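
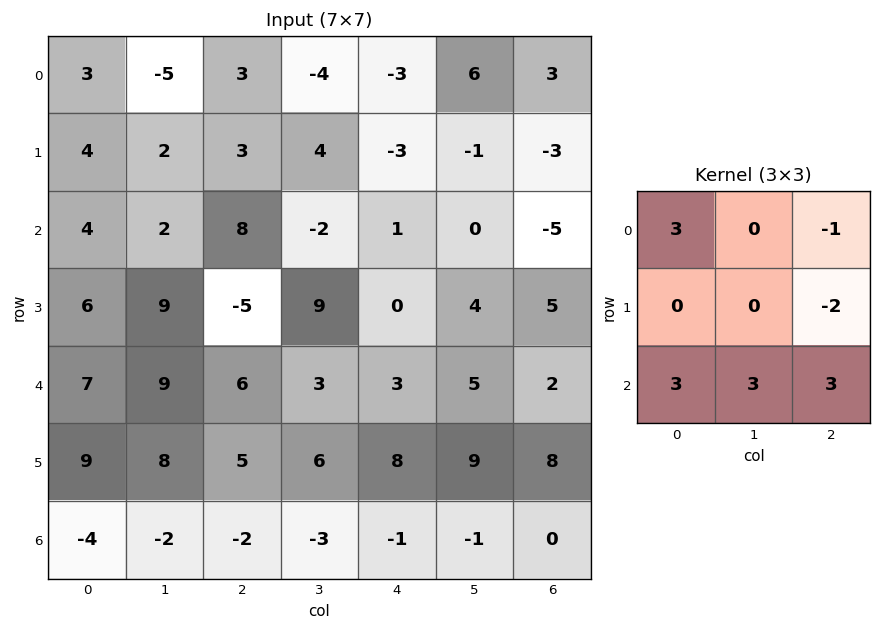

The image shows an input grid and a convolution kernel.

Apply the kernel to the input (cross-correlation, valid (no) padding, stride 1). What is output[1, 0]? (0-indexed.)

The receptive field on the input at this output position is [4 2 3 / 4 2 8 / 6 9 -5]. Elementwise product with the kernel and sum: 4·3 + 3·-1 + 8·-2 + 6·3 + 9·3 + -5·3.

23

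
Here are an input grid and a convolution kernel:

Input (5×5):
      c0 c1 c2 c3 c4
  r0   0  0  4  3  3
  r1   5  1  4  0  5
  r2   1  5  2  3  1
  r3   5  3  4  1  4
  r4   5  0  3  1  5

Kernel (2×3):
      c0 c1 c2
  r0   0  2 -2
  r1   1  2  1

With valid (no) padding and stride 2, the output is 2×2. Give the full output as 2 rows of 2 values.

Output[0,0]: The receptive field on the input at this output position is [0 0 4 / 5 1 4]. Elementwise product with the kernel and sum: 0·2 + 4·-2 + 5·1 + 1·2 + 4·1.

3 9
21 14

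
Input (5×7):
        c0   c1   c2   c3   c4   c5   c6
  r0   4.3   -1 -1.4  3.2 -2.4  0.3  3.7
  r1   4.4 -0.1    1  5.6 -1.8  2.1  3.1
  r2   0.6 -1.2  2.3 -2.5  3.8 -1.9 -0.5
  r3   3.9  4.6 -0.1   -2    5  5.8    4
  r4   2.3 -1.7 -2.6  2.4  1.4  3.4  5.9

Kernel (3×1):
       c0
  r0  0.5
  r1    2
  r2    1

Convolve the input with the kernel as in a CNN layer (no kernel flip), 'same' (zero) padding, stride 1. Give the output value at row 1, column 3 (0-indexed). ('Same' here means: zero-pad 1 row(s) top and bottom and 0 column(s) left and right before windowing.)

The receptive field on the zero-padded input at this output position is [3.2 / 5.6 / -2.5]. Elementwise product with the kernel and sum: 3.2·0.5 + 5.6·2 + -2.5·1.

10.3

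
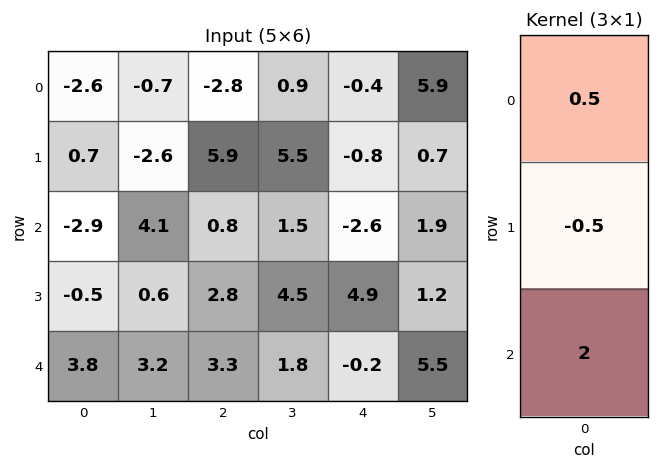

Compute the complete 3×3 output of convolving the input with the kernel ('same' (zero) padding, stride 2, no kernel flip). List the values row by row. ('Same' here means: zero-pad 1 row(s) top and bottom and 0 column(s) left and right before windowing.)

Output[0,0]: The receptive field on the zero-padded input at this output position is [0 / -2.6 / 0.7]. Elementwise product with the kernel and sum: 0·0.5 + -2.6·-0.5 + 0.7·2.
Output[0,1]: The receptive field on the zero-padded input at this output position is [0 / -2.8 / 5.9]. Elementwise product with the kernel and sum: 0·0.5 + -2.8·-0.5 + 5.9·2.

2.7 13.2 -1.4
0.8 8.15 10.7
-2.15 -0.25 2.55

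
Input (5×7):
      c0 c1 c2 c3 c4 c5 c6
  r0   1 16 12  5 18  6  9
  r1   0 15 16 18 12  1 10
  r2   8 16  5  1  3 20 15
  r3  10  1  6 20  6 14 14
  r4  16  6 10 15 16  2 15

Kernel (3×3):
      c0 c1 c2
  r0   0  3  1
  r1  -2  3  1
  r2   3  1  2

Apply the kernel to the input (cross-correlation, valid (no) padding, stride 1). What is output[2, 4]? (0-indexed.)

The receptive field on the input at this output position is [3 20 15 / 6 14 14 / 16 2 15]. Elementwise product with the kernel and sum: 20·3 + 15·1 + 6·-2 + 14·3 + 14·1 + 16·3 + 2·1 + 15·2.

199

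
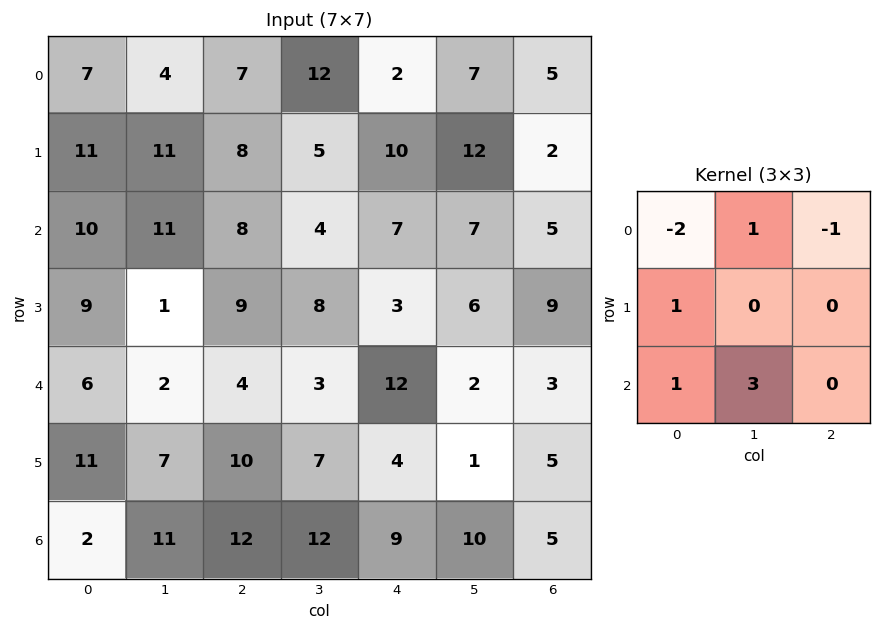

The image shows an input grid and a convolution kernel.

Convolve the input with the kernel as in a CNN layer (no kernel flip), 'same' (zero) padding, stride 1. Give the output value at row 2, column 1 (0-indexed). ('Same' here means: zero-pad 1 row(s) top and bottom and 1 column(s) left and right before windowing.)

3

The receptive field on the zero-padded input at this output position is [11 11 8 / 10 11 8 / 9 1 9]. Elementwise product with the kernel and sum: 11·-2 + 11·1 + 8·-1 + 10·1 + 9·1 + 1·3.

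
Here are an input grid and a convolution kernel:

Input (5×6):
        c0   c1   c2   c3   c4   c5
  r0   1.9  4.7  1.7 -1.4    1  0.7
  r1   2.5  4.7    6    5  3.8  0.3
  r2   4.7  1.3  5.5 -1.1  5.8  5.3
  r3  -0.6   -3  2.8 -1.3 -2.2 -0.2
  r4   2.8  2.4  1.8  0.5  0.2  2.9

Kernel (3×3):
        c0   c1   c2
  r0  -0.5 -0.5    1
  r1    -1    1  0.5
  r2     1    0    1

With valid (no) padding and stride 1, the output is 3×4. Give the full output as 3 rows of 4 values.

13.8 -0.6 13.05 4.05
3.95 -1 -4.8 3.95
6.1 3.55 0.4 5.35

Output[0,0]: The receptive field on the input at this output position is [1.9 4.7 1.7 / 2.5 4.7 6 / 4.7 1.3 5.5]. Elementwise product with the kernel and sum: 1.9·-0.5 + 4.7·-0.5 + 1.7·1 + 2.5·-1 + 4.7·1 + 6·0.5 + 4.7·1 + 5.5·1.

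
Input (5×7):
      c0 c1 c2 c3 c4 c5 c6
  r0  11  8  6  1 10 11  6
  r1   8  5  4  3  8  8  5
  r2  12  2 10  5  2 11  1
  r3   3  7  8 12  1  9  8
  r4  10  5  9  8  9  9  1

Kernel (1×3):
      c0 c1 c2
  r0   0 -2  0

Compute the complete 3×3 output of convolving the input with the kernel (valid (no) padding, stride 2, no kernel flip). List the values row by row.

-16 -2 -22
-4 -10 -22
-10 -16 -18

Output[0,0]: The receptive field on the input at this output position is [11 8 6]. Elementwise product with the kernel and sum: 8·-2.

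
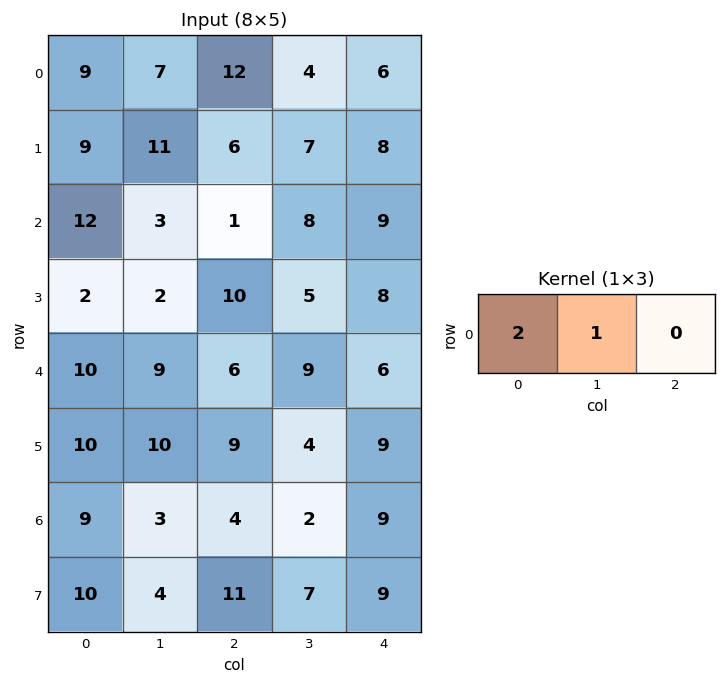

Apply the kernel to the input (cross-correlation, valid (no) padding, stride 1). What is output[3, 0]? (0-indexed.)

6

The receptive field on the input at this output position is [2 2 10]. Elementwise product with the kernel and sum: 2·2 + 2·1.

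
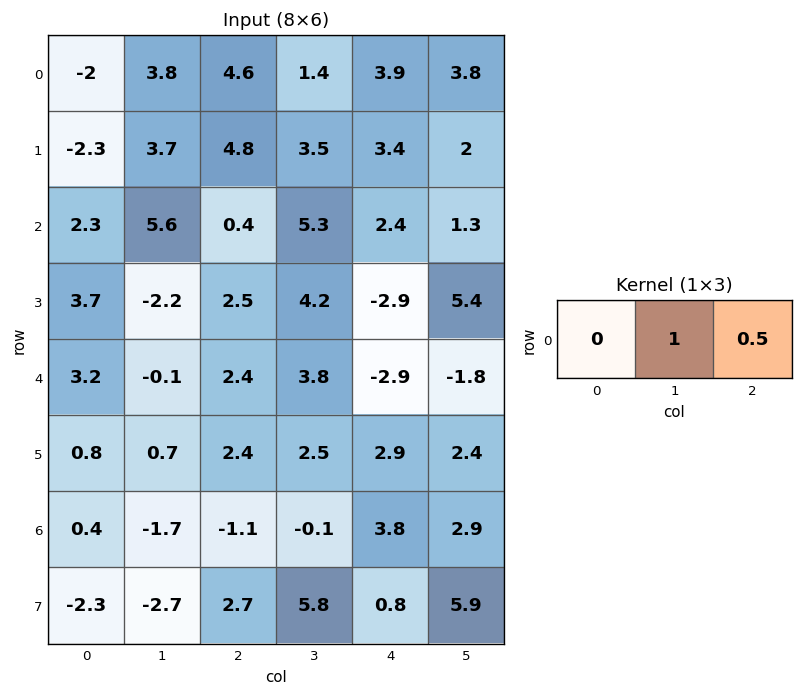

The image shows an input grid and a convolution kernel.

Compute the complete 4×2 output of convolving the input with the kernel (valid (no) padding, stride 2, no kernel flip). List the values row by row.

6.1 3.35
5.8 6.5
1.1 2.35
-2.25 1.8

Output[0,0]: The receptive field on the input at this output position is [-2 3.8 4.6]. Elementwise product with the kernel and sum: 3.8·1 + 4.6·0.5.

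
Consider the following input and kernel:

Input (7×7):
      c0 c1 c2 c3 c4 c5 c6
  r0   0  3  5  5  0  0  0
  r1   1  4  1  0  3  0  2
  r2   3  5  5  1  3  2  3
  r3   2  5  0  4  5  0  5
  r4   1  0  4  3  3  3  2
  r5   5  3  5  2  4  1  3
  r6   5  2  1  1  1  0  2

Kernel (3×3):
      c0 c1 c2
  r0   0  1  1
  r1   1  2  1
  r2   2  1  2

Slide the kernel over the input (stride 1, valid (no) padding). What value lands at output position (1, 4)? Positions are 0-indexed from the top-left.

The receptive field on the input at this output position is [3 0 2 / 3 2 3 / 5 0 5]. Elementwise product with the kernel and sum: 0·1 + 2·1 + 3·1 + 2·2 + 3·1 + 5·2 + 0·1 + 5·2.

32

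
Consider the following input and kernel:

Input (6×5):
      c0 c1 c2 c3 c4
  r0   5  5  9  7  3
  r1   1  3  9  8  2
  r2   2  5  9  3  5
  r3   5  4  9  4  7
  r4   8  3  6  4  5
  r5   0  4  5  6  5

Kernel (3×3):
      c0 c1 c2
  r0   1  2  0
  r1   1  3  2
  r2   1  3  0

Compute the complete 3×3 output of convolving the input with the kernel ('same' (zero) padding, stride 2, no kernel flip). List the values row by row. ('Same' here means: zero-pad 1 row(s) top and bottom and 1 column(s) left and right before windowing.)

28 76 30
33 90 55
40 70 58

Output[0,0]: The receptive field on the zero-padded input at this output position is [0 0 0 / 0 5 5 / 0 1 3]. Elementwise product with the kernel and sum: 0·1 + 0·2 + 0·1 + 5·3 + 5·2 + 0·1 + 1·3.
Output[0,1]: The receptive field on the zero-padded input at this output position is [0 0 0 / 5 9 7 / 3 9 8]. Elementwise product with the kernel and sum: 0·1 + 0·2 + 5·1 + 9·3 + 7·2 + 3·1 + 9·3.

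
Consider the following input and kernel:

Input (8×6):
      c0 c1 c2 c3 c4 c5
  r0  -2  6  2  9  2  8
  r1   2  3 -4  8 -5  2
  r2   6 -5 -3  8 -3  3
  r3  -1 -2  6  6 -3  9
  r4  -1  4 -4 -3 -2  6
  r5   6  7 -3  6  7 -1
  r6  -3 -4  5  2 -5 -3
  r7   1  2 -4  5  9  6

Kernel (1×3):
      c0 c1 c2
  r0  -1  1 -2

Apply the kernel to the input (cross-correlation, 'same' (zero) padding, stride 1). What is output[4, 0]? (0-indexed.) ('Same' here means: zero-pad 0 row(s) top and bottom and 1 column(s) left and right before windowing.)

The receptive field on the zero-padded input at this output position is [0 -1 4]. Elementwise product with the kernel and sum: 0·-1 + -1·1 + 4·-2.

-9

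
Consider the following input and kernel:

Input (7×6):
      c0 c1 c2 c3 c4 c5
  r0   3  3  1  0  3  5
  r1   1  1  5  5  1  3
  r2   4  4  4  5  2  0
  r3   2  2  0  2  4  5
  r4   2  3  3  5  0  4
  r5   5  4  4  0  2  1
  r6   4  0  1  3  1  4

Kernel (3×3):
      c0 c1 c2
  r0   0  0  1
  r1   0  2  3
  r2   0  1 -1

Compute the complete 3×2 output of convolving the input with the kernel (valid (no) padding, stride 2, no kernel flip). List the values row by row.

Output[0,0]: The receptive field on the input at this output position is [3 3 1 / 1 1 5 / 4 4 4]. Elementwise product with the kernel and sum: 1·1 + 1·2 + 5·3 + 4·1 + 4·-1.

18 19
8 23
22 8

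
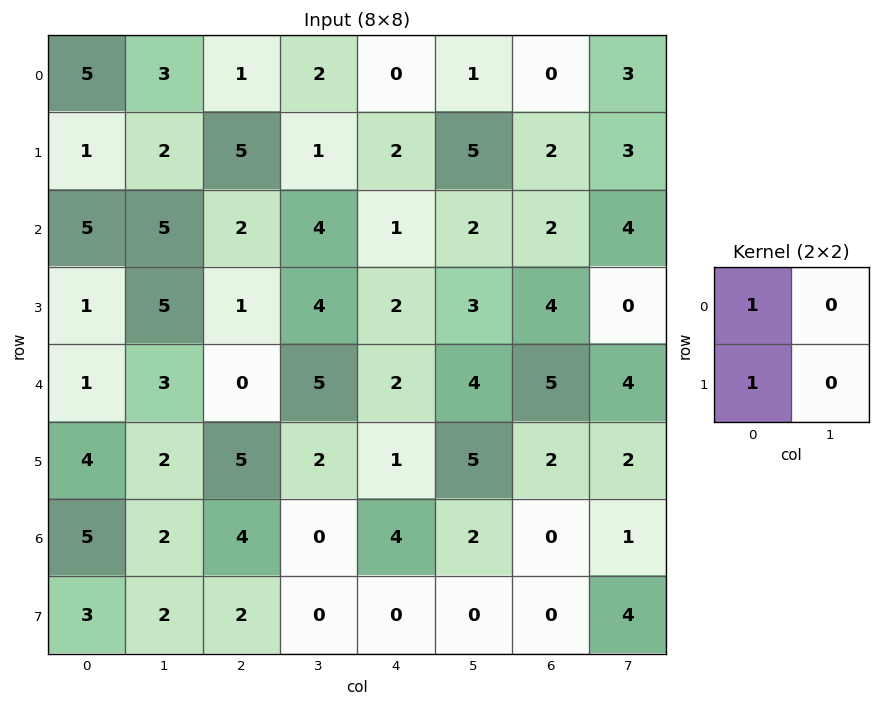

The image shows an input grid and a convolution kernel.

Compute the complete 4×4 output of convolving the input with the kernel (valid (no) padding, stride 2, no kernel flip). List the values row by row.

6 6 2 2
6 3 3 6
5 5 3 7
8 6 4 0

Output[0,0]: The receptive field on the input at this output position is [5 3 / 1 2]. Elementwise product with the kernel and sum: 5·1 + 1·1.
Output[0,1]: The receptive field on the input at this output position is [1 2 / 5 1]. Elementwise product with the kernel and sum: 1·1 + 5·1.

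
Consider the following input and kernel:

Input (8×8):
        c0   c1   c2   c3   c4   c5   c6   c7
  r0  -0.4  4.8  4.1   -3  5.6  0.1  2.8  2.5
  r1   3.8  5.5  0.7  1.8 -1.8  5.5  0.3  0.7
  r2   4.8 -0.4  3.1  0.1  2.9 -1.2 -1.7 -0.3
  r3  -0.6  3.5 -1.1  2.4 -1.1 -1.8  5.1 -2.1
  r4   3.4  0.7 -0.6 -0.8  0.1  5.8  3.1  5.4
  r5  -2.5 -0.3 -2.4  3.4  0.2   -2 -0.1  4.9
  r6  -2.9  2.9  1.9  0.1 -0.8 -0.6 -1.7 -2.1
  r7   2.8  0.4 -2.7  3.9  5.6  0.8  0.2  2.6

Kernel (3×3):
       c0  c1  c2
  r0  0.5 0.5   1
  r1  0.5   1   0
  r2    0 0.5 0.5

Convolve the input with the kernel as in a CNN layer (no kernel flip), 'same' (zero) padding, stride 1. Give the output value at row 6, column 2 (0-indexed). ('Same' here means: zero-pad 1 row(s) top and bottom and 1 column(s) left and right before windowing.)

The receptive field on the zero-padded input at this output position is [-0.3 -2.4 3.4 / 2.9 1.9 0.1 / 0.4 -2.7 3.9]. Elementwise product with the kernel and sum: -0.3·0.5 + -2.4·0.5 + 3.4·1 + 2.9·0.5 + 1.9·1 + -2.7·0.5 + 3.9·0.5.

6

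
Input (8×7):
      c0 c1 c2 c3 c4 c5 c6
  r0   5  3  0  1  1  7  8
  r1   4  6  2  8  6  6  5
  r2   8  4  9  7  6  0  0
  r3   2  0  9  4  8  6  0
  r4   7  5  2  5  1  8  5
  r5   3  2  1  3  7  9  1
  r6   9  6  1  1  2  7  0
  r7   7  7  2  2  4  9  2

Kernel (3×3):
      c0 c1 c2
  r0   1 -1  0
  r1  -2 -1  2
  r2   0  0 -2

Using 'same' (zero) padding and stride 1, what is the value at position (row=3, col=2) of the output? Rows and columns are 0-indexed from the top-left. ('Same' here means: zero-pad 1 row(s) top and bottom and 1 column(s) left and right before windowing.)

-16

The receptive field on the zero-padded input at this output position is [4 9 7 / 0 9 4 / 5 2 5]. Elementwise product with the kernel and sum: 4·1 + 9·-1 + 0·-2 + 9·-1 + 4·2 + 5·-2.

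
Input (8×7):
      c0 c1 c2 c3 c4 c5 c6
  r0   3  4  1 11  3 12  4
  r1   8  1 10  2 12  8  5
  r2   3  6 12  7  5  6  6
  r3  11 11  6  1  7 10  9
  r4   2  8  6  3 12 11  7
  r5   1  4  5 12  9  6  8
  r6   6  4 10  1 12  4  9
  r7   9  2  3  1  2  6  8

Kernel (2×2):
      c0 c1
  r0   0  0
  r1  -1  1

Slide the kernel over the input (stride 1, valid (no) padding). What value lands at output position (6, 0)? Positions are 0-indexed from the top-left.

-7

The receptive field on the input at this output position is [6 4 / 9 2]. Elementwise product with the kernel and sum: 9·-1 + 2·1.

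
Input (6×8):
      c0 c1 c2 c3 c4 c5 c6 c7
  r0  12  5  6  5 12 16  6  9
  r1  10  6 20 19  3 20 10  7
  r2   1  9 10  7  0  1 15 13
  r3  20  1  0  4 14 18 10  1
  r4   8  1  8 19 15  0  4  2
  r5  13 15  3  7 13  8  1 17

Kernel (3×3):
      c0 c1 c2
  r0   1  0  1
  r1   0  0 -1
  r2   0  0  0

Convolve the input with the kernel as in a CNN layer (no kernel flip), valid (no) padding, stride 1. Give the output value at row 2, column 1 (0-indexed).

The receptive field on the input at this output position is [9 10 7 / 1 0 4 / 1 8 19]. Elementwise product with the kernel and sum: 9·1 + 7·1 + 4·-1.

12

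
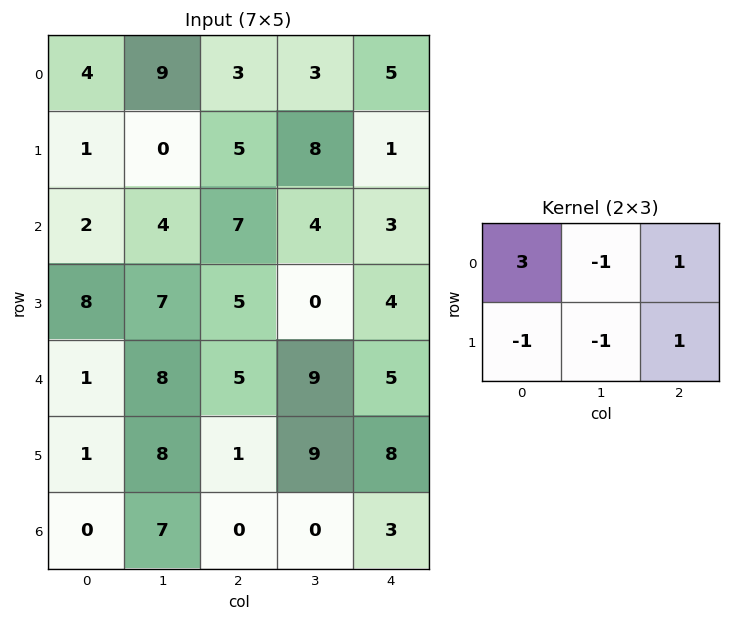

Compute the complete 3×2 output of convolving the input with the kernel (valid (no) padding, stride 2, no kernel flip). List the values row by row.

Output[0,0]: The receptive field on the input at this output position is [4 9 3 / 1 0 5]. Elementwise product with the kernel and sum: 4·3 + 9·-1 + 3·1 + 1·-1 + 0·-1 + 5·1.

10 -1
-1 19
-8 9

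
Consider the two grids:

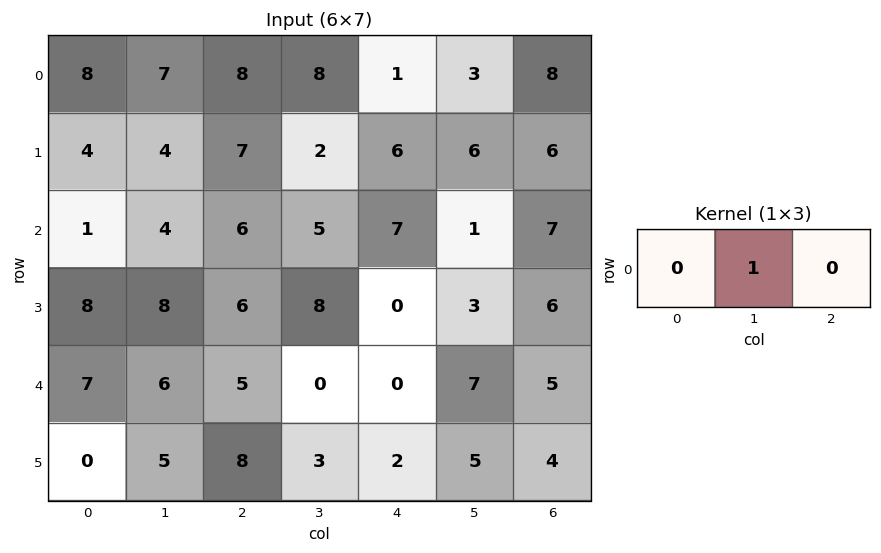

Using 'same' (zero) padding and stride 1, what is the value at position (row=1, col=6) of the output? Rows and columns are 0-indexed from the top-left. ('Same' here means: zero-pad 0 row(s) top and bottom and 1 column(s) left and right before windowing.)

6

The receptive field on the zero-padded input at this output position is [6 6 0]. Elementwise product with the kernel and sum: 6·1.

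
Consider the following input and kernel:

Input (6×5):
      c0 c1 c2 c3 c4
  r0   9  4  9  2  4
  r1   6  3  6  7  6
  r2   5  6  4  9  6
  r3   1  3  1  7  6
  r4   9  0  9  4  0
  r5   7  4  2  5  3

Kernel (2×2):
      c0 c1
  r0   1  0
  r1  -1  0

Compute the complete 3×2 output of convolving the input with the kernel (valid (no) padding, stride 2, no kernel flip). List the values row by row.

Output[0,0]: The receptive field on the input at this output position is [9 4 / 6 3]. Elementwise product with the kernel and sum: 9·1 + 6·-1.

3 3
4 3
2 7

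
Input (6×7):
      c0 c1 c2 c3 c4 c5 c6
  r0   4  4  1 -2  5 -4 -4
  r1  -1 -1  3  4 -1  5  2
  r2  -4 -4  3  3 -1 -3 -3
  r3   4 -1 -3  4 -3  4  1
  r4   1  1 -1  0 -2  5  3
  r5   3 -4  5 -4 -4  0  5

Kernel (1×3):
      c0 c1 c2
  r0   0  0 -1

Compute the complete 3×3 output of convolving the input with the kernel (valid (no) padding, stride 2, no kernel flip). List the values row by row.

Output[0,0]: The receptive field on the input at this output position is [4 4 1]. Elementwise product with the kernel and sum: 1·-1.

-1 -5 4
-3 1 3
1 2 -3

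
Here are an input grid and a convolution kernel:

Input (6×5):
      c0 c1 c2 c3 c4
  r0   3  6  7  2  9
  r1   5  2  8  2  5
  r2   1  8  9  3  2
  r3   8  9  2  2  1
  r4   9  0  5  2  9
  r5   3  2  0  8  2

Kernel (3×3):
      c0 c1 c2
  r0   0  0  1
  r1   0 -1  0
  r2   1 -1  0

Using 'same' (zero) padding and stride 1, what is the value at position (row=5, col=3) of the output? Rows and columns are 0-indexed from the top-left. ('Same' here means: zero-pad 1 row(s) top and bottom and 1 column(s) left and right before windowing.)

1

The receptive field on the zero-padded input at this output position is [5 2 9 / 0 8 2 / 0 0 0]. Elementwise product with the kernel and sum: 9·1 + 8·-1 + 0·1 + 0·-1.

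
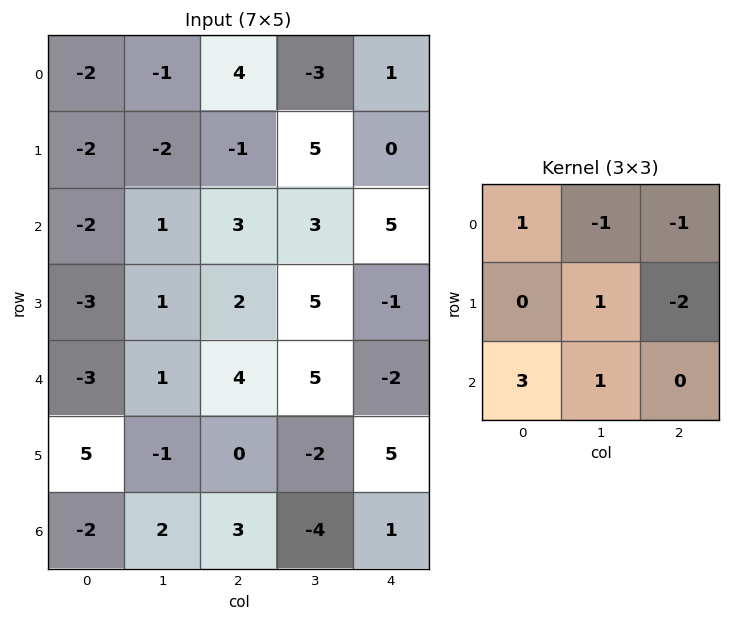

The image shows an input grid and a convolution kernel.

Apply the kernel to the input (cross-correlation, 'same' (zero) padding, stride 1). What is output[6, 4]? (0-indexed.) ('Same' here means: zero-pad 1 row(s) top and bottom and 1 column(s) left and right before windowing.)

-6

The receptive field on the zero-padded input at this output position is [-2 5 0 / -4 1 0 / 0 0 0]. Elementwise product with the kernel and sum: -2·1 + 5·-1 + 0·-1 + 1·1 + 0·-2 + 0·3 + 0·1.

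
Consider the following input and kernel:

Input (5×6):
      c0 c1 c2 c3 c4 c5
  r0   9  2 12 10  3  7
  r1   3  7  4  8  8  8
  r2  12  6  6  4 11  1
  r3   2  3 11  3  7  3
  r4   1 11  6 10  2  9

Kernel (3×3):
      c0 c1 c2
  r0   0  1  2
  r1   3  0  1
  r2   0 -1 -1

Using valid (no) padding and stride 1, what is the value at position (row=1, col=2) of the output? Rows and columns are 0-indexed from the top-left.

43

The receptive field on the input at this output position is [4 8 8 / 6 4 11 / 11 3 7]. Elementwise product with the kernel and sum: 8·1 + 8·2 + 6·3 + 11·1 + 3·-1 + 7·-1.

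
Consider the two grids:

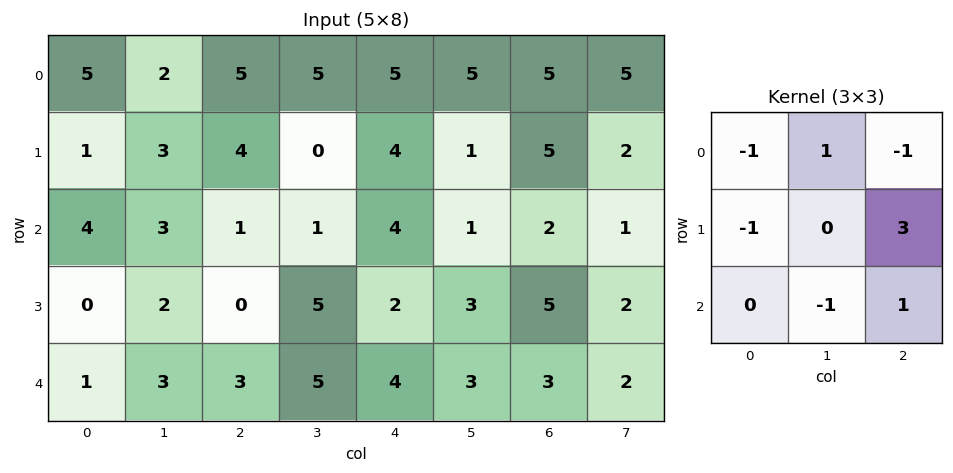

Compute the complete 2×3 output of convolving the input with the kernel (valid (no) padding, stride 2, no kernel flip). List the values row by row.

Output[0,0]: The receptive field on the input at this output position is [5 2 5 / 1 3 4 / 4 3 1]. Elementwise product with the kernel and sum: 5·-1 + 2·1 + 5·-1 + 1·-1 + 4·3 + 3·-1 + 1·1.
Output[0,1]: The receptive field on the input at this output position is [5 5 5 / 4 0 4 / 1 1 4]. Elementwise product with the kernel and sum: 5·-1 + 5·1 + 5·-1 + 4·-1 + 4·3 + 1·-1 + 4·1.

1 6 7
-2 1 8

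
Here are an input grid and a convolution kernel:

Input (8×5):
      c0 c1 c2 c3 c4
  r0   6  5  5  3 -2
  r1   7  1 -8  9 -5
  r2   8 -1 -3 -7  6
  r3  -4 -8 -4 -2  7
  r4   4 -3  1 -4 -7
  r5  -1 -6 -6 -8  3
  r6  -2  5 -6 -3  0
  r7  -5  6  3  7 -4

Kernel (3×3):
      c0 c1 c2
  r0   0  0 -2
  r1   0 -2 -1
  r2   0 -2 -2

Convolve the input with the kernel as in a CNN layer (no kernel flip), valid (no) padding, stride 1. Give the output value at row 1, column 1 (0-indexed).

The receptive field on the input at this output position is [1 -8 9 / -1 -3 -7 / -8 -4 -2]. Elementwise product with the kernel and sum: 9·-2 + -3·-2 + -7·-1 + -4·-2 + -2·-2.

7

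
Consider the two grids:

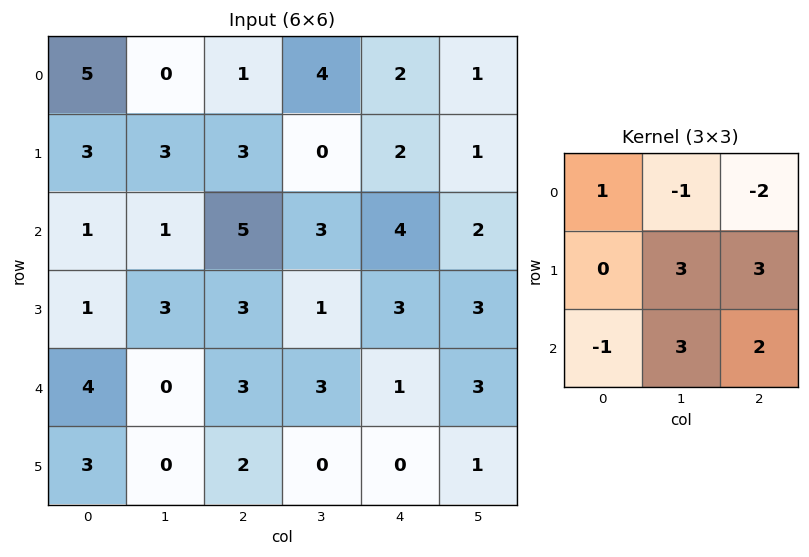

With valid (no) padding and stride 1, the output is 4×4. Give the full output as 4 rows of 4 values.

33 20 11 22
26 32 26 28
10 17 14 19
2 22 6 6

Output[0,0]: The receptive field on the input at this output position is [5 0 1 / 3 3 3 / 1 1 5]. Elementwise product with the kernel and sum: 5·1 + 0·-1 + 1·-2 + 3·3 + 3·3 + 1·-1 + 1·3 + 5·2.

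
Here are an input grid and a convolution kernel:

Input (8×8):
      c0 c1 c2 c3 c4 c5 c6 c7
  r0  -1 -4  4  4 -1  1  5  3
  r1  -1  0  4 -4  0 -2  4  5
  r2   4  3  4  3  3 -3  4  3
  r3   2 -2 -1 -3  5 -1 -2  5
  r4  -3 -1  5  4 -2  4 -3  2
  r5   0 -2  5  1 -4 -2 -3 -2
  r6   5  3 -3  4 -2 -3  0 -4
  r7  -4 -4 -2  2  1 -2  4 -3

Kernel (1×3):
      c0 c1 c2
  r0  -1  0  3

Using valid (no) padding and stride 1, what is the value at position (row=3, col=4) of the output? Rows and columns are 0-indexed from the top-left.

The receptive field on the input at this output position is [5 -1 -2]. Elementwise product with the kernel and sum: 5·-1 + -2·3.

-11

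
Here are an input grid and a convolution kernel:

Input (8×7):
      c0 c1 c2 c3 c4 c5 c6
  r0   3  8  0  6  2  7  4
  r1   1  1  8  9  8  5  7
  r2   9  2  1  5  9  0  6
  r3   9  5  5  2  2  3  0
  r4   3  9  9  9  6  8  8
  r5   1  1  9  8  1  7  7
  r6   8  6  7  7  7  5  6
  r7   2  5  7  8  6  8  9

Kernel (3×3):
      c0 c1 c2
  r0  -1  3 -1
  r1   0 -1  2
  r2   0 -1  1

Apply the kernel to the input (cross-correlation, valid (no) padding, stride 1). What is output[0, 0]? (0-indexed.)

35

The receptive field on the input at this output position is [3 8 0 / 1 1 8 / 9 2 1]. Elementwise product with the kernel and sum: 3·-1 + 8·3 + 0·-1 + 1·-1 + 8·2 + 2·-1 + 1·1.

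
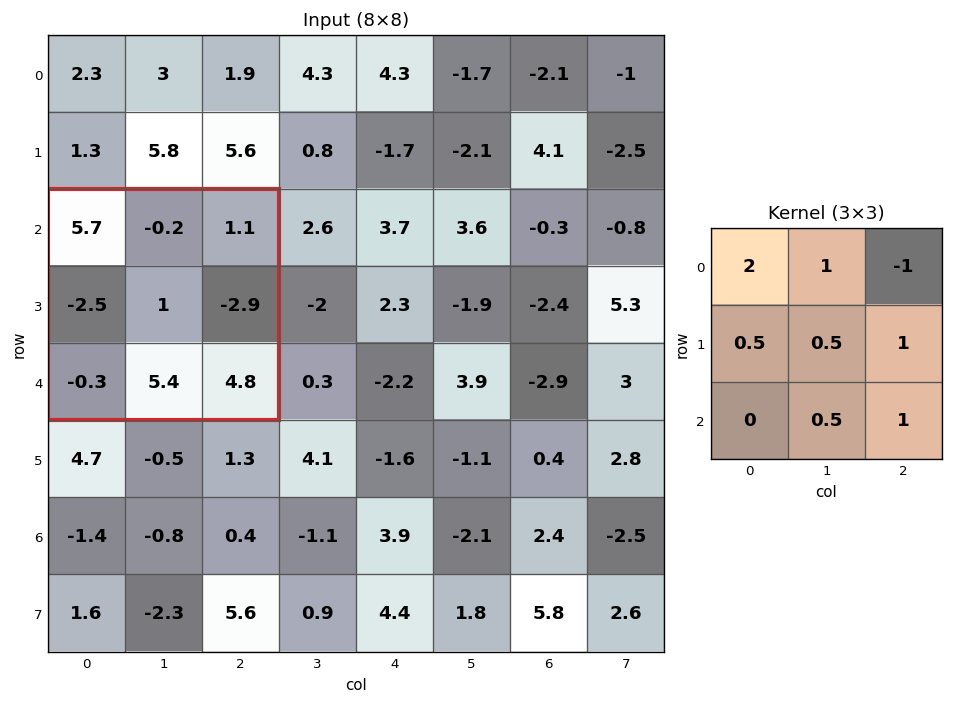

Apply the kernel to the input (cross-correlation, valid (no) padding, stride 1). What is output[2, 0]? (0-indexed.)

13.95

The receptive field on the input at this output position is [5.7 -0.2 1.1 / -2.5 1 -2.9 / -0.3 5.4 4.8]. Elementwise product with the kernel and sum: 5.7·2 + -0.2·1 + 1.1·-1 + -2.5·0.5 + 1·0.5 + -2.9·1 + 5.4·0.5 + 4.8·1.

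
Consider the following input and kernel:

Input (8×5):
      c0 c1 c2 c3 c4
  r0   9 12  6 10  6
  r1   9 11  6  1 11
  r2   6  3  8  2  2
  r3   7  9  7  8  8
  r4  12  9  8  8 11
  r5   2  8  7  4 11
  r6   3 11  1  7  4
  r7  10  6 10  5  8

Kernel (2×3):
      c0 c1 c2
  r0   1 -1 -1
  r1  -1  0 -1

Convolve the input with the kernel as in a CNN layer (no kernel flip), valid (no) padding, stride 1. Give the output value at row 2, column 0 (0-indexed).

The receptive field on the input at this output position is [6 3 8 / 7 9 7]. Elementwise product with the kernel and sum: 6·1 + 3·-1 + 8·-1 + 7·-1 + 7·-1.

-19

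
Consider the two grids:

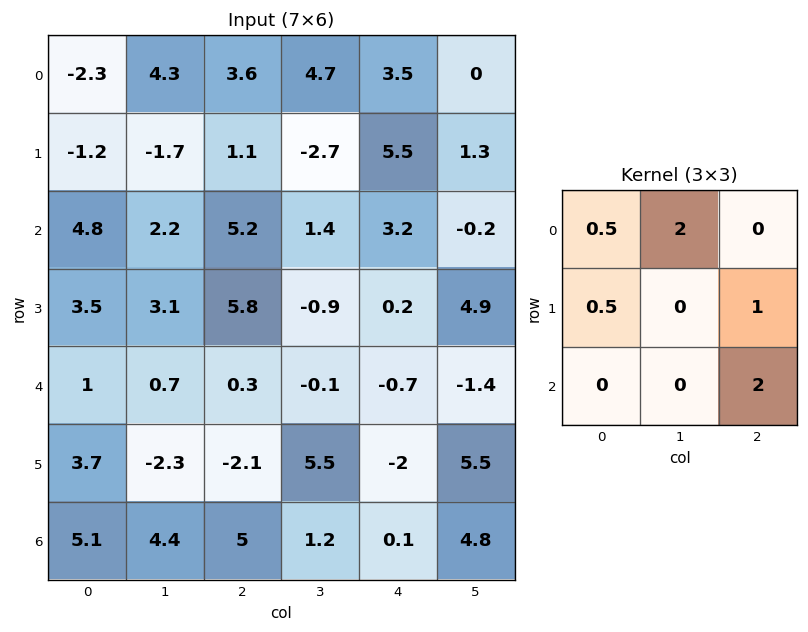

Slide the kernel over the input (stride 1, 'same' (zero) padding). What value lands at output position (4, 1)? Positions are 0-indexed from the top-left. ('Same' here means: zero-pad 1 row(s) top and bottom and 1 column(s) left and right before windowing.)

The receptive field on the zero-padded input at this output position is [3.5 3.1 5.8 / 1 0.7 0.3 / 3.7 -2.3 -2.1]. Elementwise product with the kernel and sum: 3.5·0.5 + 3.1·2 + 1·0.5 + 0.3·1 + -2.1·2.

4.55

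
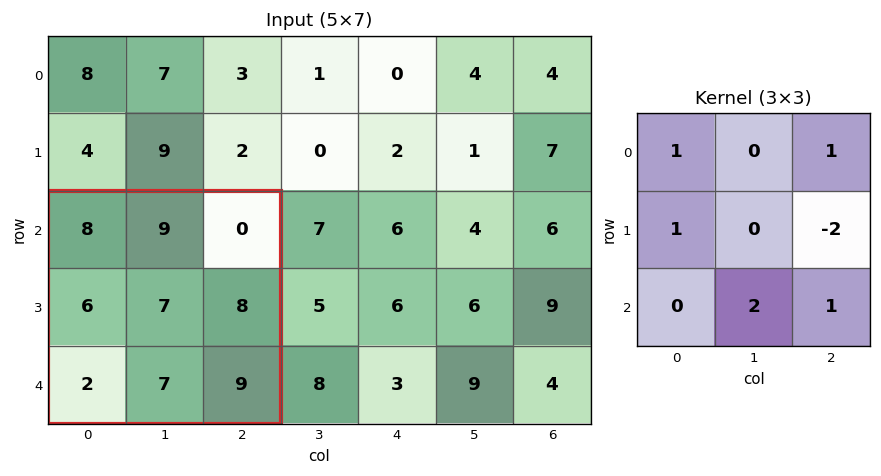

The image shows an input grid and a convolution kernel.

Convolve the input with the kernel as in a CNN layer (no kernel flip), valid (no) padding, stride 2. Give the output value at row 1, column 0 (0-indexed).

The receptive field on the input at this output position is [8 9 0 / 6 7 8 / 2 7 9]. Elementwise product with the kernel and sum: 8·1 + 0·1 + 6·1 + 8·-2 + 7·2 + 9·1.

21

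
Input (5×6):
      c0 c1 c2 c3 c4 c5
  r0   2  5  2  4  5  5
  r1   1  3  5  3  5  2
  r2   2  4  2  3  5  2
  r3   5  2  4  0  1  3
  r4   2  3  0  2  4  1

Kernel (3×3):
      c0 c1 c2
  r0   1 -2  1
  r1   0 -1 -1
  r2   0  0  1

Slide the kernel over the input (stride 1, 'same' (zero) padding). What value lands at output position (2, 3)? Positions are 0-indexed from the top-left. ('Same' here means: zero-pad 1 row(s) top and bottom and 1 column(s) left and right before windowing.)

The receptive field on the zero-padded input at this output position is [5 3 5 / 2 3 5 / 4 0 1]. Elementwise product with the kernel and sum: 5·1 + 3·-2 + 5·1 + 3·-1 + 5·-1 + 1·1.

-3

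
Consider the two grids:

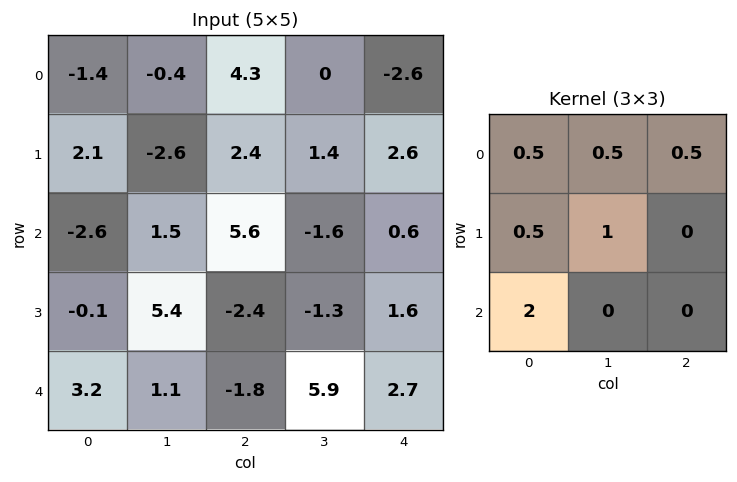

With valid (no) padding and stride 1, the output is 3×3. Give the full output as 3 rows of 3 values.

Output[0,0]: The receptive field on the input at this output position is [-1.4 -0.4 4.3 / 2.1 -2.6 2.4 / -2.6 1.5 5.6]. Elementwise product with the kernel and sum: -1.4·0.5 + -0.4·0.5 + 4.3·0.5 + 2.1·0.5 + -2.6·1 + -2.6·2.
Output[0,1]: The receptive field on the input at this output position is [-0.4 4.3 0 / -2.6 2.4 1.4 / 1.5 5.6 -1.6]. Elementwise product with the kernel and sum: -0.4·0.5 + 4.3·0.5 + 0·0.5 + -2.6·0.5 + 2.4·1 + 1.5·2.

-5.5 6.05 14.65
0.95 17.75 -0.4
14 5.25 -3.8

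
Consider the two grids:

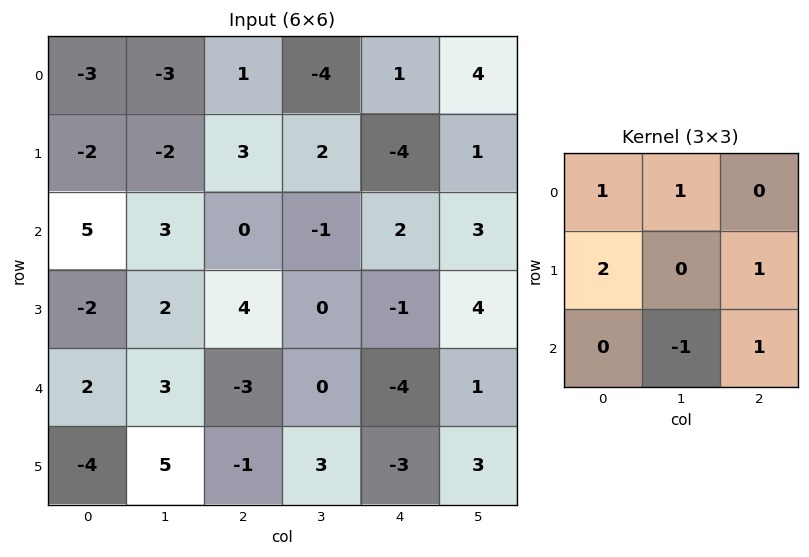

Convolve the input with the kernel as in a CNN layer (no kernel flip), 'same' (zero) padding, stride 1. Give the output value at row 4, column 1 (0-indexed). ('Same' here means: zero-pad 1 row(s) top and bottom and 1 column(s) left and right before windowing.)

The receptive field on the zero-padded input at this output position is [-2 2 4 / 2 3 -3 / -4 5 -1]. Elementwise product with the kernel and sum: -2·1 + 2·1 + 2·2 + -3·1 + 5·-1 + -1·1.

-5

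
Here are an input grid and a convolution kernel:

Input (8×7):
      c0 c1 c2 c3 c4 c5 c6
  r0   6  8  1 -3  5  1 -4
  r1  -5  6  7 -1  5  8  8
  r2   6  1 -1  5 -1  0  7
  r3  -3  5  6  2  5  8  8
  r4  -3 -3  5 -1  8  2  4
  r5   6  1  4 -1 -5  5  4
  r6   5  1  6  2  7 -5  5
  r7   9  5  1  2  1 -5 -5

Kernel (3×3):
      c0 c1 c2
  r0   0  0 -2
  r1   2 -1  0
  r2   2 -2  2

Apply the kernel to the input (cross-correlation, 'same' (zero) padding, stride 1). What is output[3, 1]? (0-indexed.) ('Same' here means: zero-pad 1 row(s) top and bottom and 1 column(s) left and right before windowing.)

1

The receptive field on the zero-padded input at this output position is [6 1 -1 / -3 5 6 / -3 -3 5]. Elementwise product with the kernel and sum: -1·-2 + -3·2 + 5·-1 + -3·2 + -3·-2 + 5·2.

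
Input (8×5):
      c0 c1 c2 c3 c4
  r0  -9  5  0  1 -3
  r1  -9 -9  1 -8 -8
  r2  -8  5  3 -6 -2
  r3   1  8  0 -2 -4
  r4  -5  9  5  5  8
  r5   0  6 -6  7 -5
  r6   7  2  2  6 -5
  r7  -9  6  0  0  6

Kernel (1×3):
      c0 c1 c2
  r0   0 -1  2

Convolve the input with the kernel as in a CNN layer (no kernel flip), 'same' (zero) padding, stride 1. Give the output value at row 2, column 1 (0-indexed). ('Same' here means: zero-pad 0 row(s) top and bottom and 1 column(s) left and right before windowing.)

The receptive field on the zero-padded input at this output position is [-8 5 3]. Elementwise product with the kernel and sum: 5·-1 + 3·2.

1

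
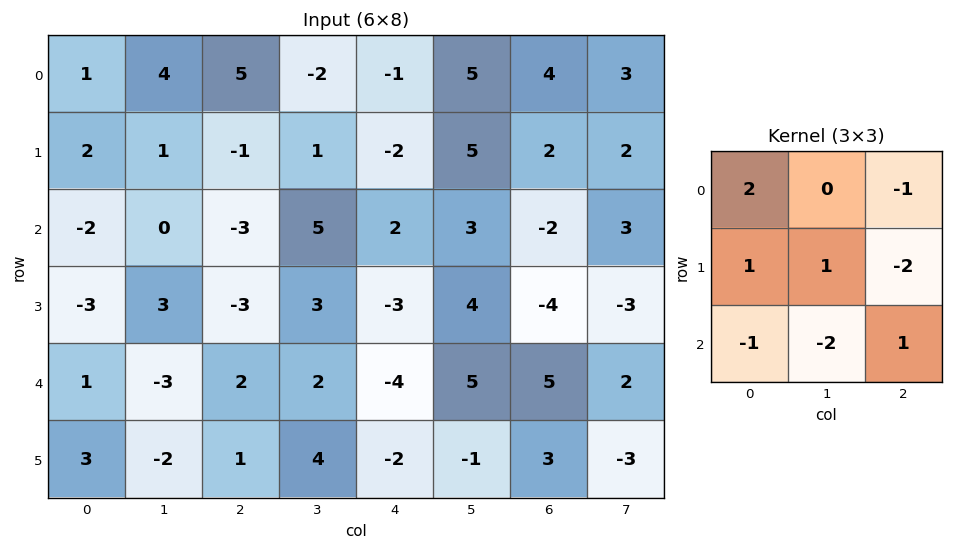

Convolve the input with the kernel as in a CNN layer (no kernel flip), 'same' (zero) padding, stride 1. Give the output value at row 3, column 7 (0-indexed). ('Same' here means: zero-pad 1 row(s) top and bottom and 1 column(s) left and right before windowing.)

The receptive field on the zero-padded input at this output position is [-2 3 0 / -4 -3 0 / 5 2 0]. Elementwise product with the kernel and sum: -2·2 + 0·-1 + -4·1 + -3·1 + 0·-2 + 5·-1 + 2·-2 + 0·1.

-20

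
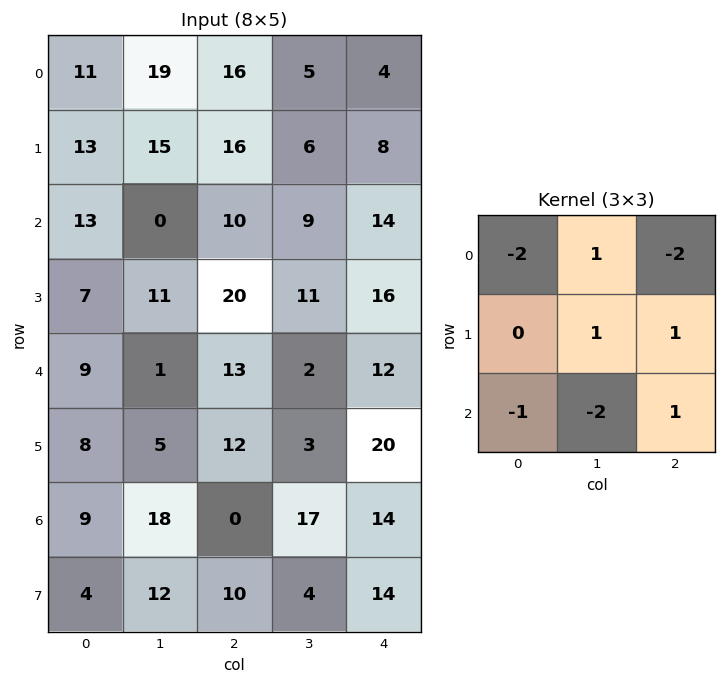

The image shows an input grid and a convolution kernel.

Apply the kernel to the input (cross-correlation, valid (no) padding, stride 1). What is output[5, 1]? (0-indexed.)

The receptive field on the input at this output position is [5 12 3 / 18 0 17 / 12 10 4]. Elementwise product with the kernel and sum: 5·-2 + 12·1 + 3·-2 + 0·1 + 17·1 + 12·-1 + 10·-2 + 4·1.

-15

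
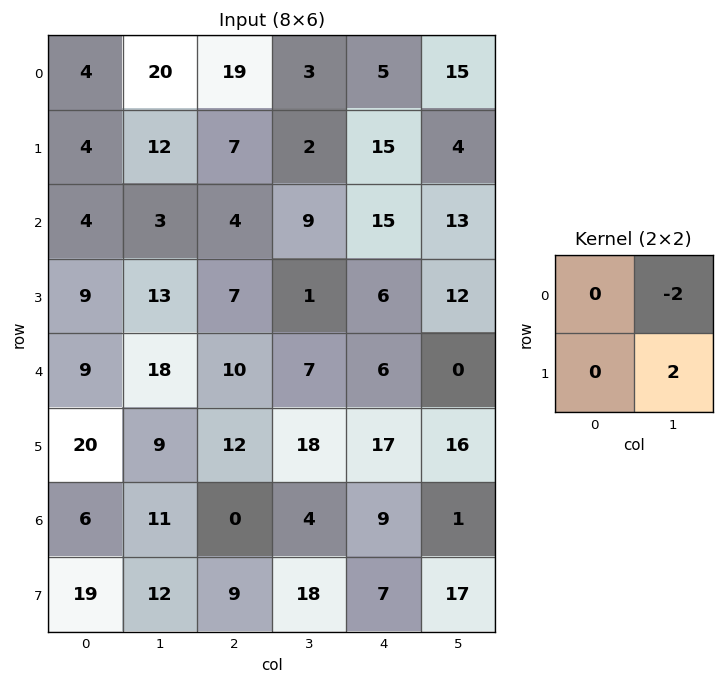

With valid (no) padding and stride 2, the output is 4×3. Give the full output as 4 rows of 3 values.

Output[0,0]: The receptive field on the input at this output position is [4 20 / 4 12]. Elementwise product with the kernel and sum: 20·-2 + 12·2.

-16 -2 -22
20 -16 -2
-18 22 32
2 28 32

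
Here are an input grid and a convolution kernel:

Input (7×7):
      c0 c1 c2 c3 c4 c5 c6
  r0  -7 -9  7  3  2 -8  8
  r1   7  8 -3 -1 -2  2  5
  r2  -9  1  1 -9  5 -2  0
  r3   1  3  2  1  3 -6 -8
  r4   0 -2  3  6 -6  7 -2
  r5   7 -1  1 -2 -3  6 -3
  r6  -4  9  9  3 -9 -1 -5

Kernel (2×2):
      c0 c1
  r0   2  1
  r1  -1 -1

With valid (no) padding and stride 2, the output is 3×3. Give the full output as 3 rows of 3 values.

Output[0,0]: The receptive field on the input at this output position is [-7 -9 / 7 8]. Elementwise product with the kernel and sum: -7·2 + -9·1 + 7·-1 + 8·-1.

-38 21 -4
-21 -10 11
-8 13 -8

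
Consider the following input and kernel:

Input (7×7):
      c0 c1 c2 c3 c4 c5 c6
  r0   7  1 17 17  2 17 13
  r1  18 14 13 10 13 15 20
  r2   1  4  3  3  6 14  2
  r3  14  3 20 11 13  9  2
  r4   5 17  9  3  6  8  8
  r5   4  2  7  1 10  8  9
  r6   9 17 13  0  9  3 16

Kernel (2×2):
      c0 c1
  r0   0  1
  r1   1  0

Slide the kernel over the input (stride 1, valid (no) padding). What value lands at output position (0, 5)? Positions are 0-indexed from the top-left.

The receptive field on the input at this output position is [17 13 / 15 20]. Elementwise product with the kernel and sum: 13·1 + 15·1.

28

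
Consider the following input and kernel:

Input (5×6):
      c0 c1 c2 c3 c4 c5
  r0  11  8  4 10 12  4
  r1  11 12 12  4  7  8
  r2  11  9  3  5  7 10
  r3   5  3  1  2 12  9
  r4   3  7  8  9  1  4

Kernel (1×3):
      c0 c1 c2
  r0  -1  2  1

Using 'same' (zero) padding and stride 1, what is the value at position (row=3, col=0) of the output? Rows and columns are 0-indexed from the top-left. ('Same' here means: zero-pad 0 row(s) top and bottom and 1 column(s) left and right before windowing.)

The receptive field on the zero-padded input at this output position is [0 5 3]. Elementwise product with the kernel and sum: 0·-1 + 5·2 + 3·1.

13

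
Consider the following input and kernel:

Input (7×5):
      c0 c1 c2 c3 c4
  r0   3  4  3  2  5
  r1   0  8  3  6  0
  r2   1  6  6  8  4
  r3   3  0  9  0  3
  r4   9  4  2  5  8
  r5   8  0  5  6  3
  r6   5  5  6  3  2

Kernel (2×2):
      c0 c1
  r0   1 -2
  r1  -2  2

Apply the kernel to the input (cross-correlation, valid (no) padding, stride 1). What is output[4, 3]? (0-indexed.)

-17

The receptive field on the input at this output position is [5 8 / 6 3]. Elementwise product with the kernel and sum: 5·1 + 8·-2 + 6·-2 + 3·2.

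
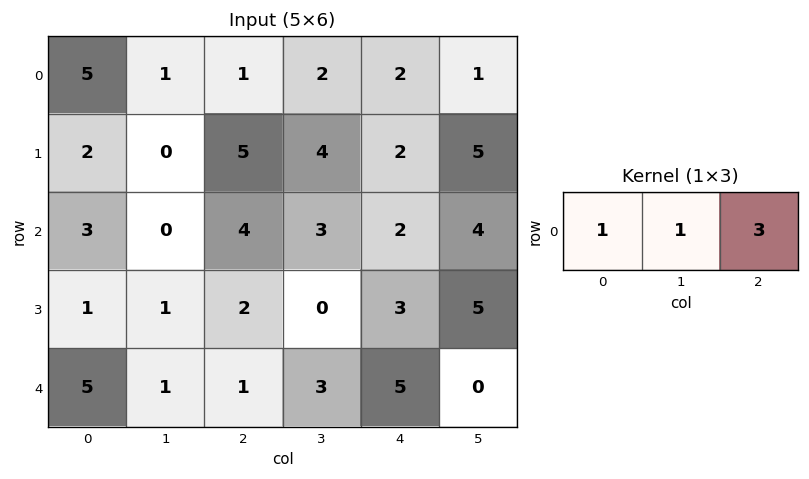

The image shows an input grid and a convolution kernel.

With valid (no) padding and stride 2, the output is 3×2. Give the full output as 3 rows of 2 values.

Output[0,0]: The receptive field on the input at this output position is [5 1 1]. Elementwise product with the kernel and sum: 5·1 + 1·1 + 1·3.

9 9
15 13
9 19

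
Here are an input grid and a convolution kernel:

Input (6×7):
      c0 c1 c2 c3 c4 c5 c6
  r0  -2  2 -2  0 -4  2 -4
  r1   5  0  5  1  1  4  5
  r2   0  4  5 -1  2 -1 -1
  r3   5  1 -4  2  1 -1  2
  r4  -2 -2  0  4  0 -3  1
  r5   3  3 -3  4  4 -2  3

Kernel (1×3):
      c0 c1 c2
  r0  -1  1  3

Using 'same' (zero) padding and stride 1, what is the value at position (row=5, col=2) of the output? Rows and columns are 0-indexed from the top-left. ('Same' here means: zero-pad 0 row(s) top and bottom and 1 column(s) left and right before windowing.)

The receptive field on the zero-padded input at this output position is [3 -3 4]. Elementwise product with the kernel and sum: 3·-1 + -3·1 + 4·3.

6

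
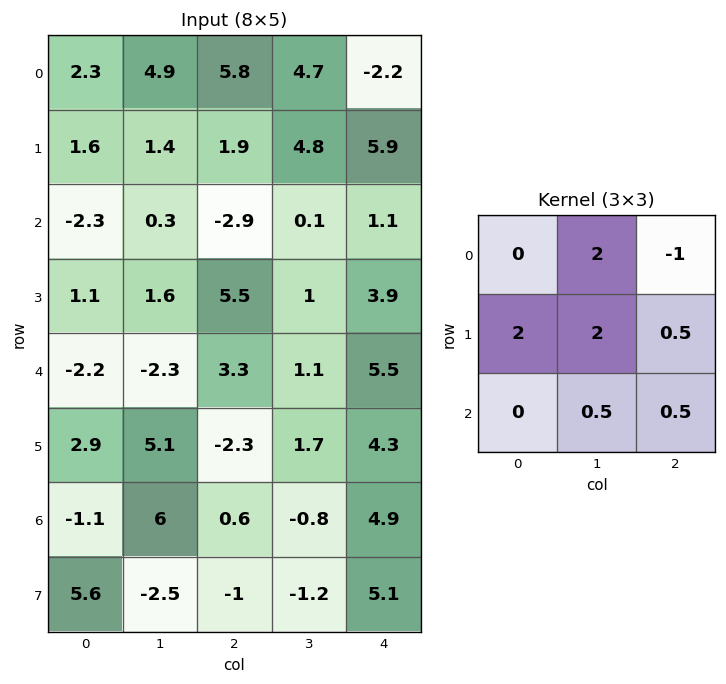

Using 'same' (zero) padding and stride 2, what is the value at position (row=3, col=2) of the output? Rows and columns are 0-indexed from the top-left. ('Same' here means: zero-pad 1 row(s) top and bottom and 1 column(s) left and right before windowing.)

19.35

The receptive field on the zero-padded input at this output position is [1.7 4.3 0 / -0.8 4.9 0 / -1.2 5.1 0]. Elementwise product with the kernel and sum: 4.3·2 + 0·-1 + -0.8·2 + 4.9·2 + 0·0.5 + 5.1·0.5 + 0·0.5.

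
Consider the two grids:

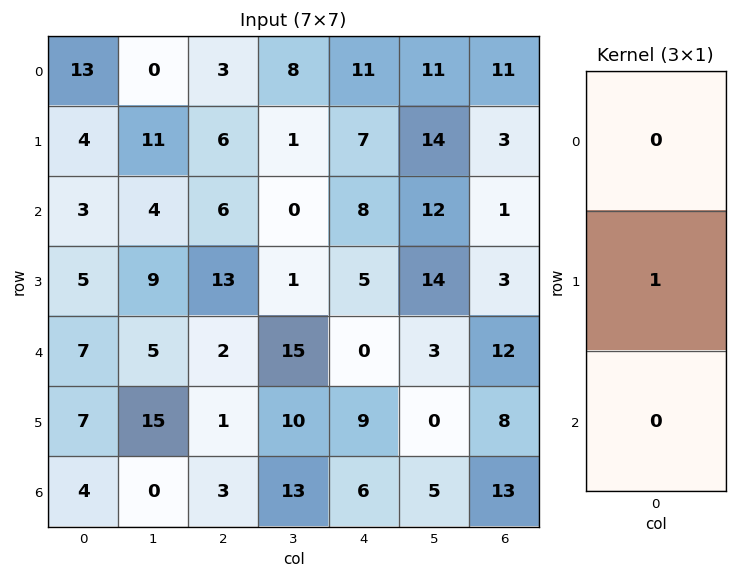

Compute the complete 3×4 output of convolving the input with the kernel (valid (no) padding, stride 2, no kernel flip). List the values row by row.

4 6 7 3
5 13 5 3
7 1 9 8

Output[0,0]: The receptive field on the input at this output position is [13 / 4 / 3]. Elementwise product with the kernel and sum: 4·1.
Output[0,1]: The receptive field on the input at this output position is [3 / 6 / 6]. Elementwise product with the kernel and sum: 6·1.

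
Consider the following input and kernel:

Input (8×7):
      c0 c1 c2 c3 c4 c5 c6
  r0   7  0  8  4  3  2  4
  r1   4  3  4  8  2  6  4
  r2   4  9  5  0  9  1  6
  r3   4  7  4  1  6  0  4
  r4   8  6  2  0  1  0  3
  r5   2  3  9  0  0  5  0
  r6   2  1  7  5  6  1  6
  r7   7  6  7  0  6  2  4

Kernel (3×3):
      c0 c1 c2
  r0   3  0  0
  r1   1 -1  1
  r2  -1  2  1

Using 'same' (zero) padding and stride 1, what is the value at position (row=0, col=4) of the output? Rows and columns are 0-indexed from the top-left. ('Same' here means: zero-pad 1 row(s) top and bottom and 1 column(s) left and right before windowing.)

5

The receptive field on the zero-padded input at this output position is [0 0 0 / 4 3 2 / 8 2 6]. Elementwise product with the kernel and sum: 0·3 + 4·1 + 3·-1 + 2·1 + 8·-1 + 2·2 + 6·1.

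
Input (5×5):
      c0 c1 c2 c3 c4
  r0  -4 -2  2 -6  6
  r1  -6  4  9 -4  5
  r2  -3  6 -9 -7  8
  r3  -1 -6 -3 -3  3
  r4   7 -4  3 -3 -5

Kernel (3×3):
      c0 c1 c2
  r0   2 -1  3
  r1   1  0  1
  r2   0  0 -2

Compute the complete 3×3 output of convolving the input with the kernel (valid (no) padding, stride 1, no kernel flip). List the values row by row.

Output[0,0]: The receptive field on the input at this output position is [-4 -2 2 / -6 4 9 / -3 6 -9]. Elementwise product with the kernel and sum: -4·2 + -2·-1 + 2·3 + -6·1 + 9·1 + -9·-2.

21 -10 26
5 -8 30
-49 -3 23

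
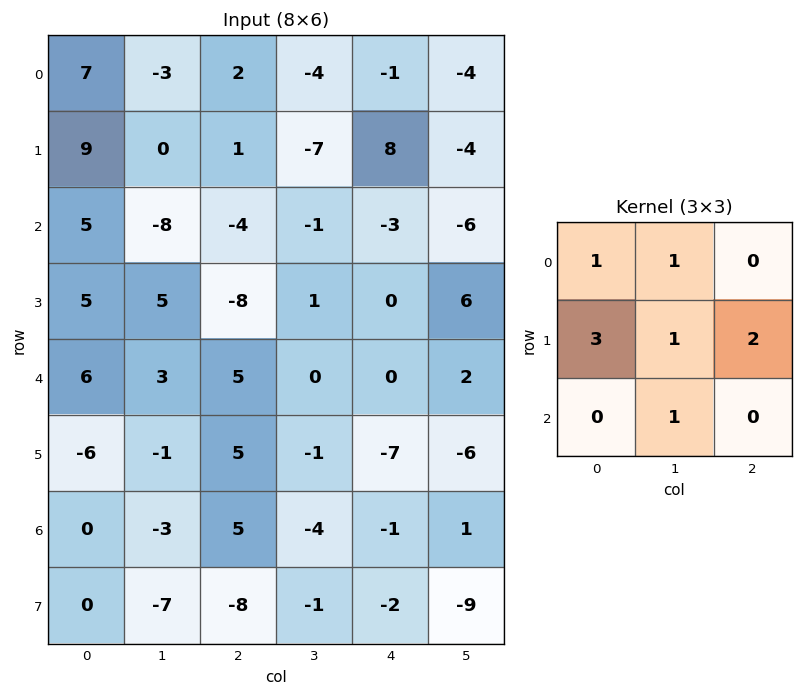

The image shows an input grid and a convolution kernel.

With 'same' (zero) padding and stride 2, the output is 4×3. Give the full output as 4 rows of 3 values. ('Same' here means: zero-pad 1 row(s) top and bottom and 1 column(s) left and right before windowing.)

10 -14 -13
3 -37 -17
11 16 -2
-12 -16 -21

Output[0,0]: The receptive field on the zero-padded input at this output position is [0 0 0 / 0 7 -3 / 0 9 0]. Elementwise product with the kernel and sum: 0·1 + 0·1 + 0·3 + 7·1 + -3·2 + 9·1.
Output[0,1]: The receptive field on the zero-padded input at this output position is [0 0 0 / -3 2 -4 / 0 1 -7]. Elementwise product with the kernel and sum: 0·1 + 0·1 + -3·3 + 2·1 + -4·2 + 1·1.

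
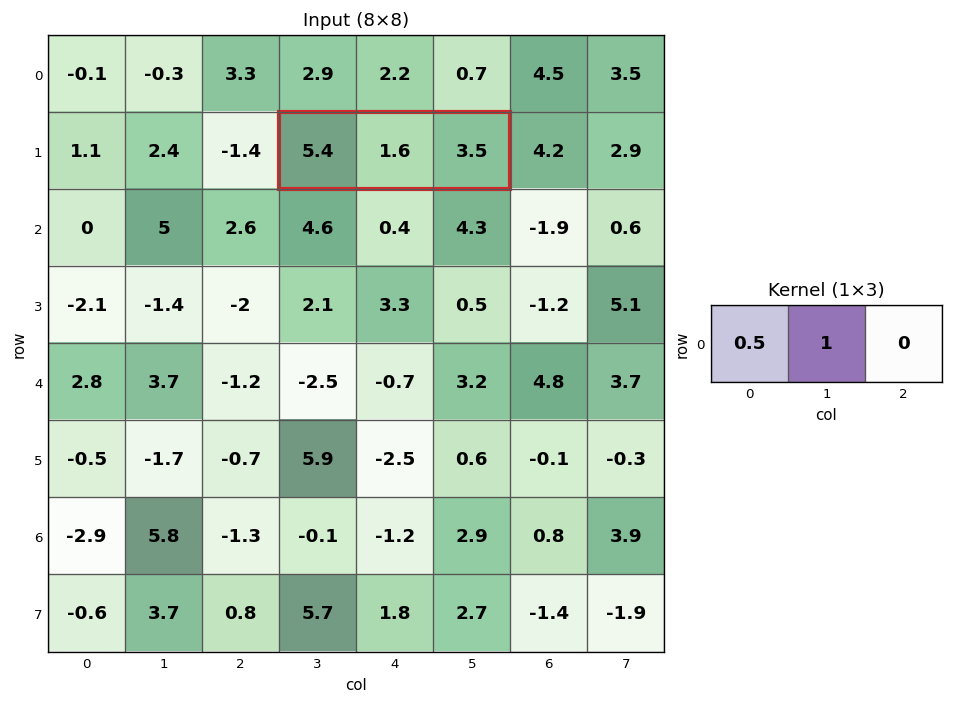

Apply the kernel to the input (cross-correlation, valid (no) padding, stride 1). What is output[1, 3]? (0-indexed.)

4.3

The receptive field on the input at this output position is [5.4 1.6 3.5]. Elementwise product with the kernel and sum: 5.4·0.5 + 1.6·1.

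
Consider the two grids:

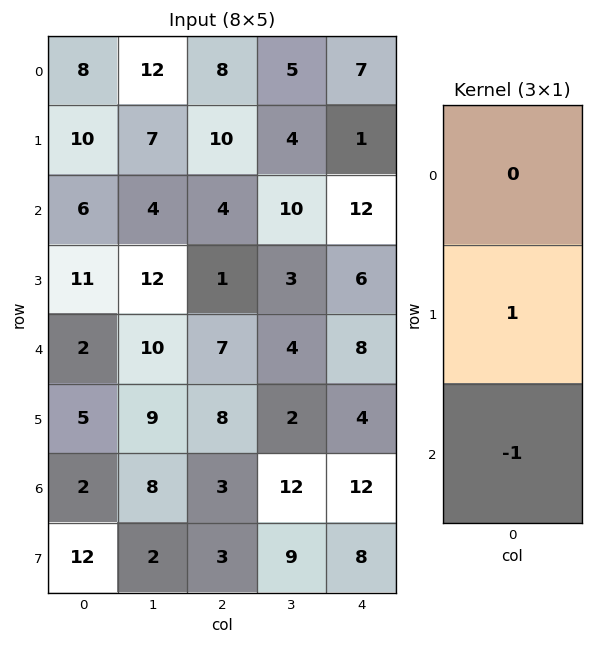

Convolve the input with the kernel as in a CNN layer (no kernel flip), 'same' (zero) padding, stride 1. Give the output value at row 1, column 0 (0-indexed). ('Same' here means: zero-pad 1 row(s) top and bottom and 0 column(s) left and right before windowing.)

The receptive field on the zero-padded input at this output position is [8 / 10 / 6]. Elementwise product with the kernel and sum: 10·1 + 6·-1.

4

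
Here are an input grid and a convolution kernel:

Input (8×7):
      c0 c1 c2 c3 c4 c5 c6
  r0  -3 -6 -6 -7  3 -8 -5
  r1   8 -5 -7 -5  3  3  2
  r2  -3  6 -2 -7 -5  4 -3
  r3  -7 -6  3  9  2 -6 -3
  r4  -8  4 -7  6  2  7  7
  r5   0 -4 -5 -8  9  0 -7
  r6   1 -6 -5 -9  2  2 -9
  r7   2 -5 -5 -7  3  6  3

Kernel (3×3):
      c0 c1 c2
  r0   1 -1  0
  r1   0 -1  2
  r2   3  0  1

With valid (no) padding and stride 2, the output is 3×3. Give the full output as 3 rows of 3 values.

-17 1 -6
-28 -19 4
-20 0 -22

Output[0,0]: The receptive field on the input at this output position is [-3 -6 -6 / 8 -5 -7 / -3 6 -2]. Elementwise product with the kernel and sum: -3·1 + -6·-1 + -5·-1 + -7·2 + -3·3 + -2·1.
Output[0,1]: The receptive field on the input at this output position is [-6 -7 3 / -7 -5 3 / -2 -7 -5]. Elementwise product with the kernel and sum: -6·1 + -7·-1 + -5·-1 + 3·2 + -2·3 + -5·1.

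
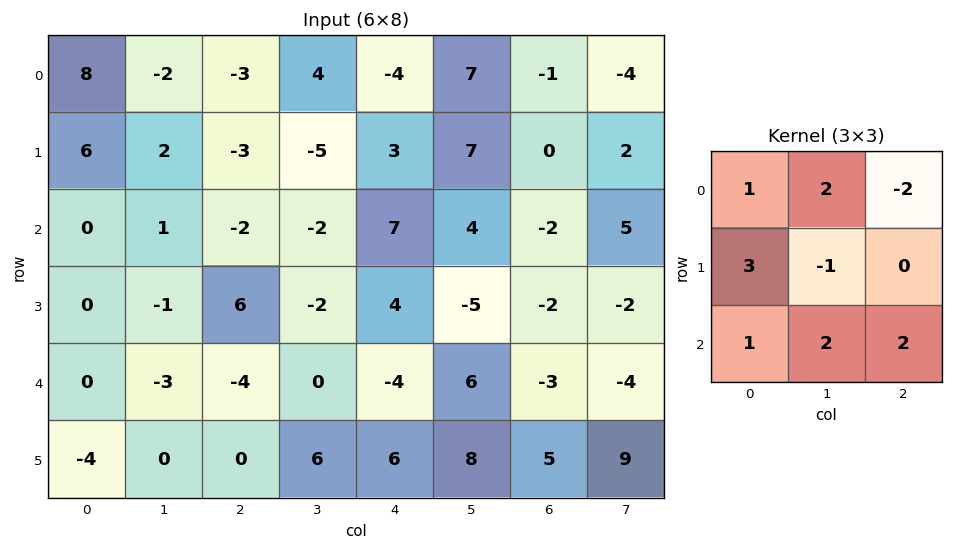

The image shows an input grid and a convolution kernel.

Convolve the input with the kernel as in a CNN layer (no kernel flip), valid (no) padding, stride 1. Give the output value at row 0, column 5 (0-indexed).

The receptive field on the input at this output position is [7 -1 -4 / 7 0 2 / 4 -2 5]. Elementwise product with the kernel and sum: 7·1 + -1·2 + -4·-2 + 7·3 + 0·-1 + 4·1 + -2·2 + 5·2.

44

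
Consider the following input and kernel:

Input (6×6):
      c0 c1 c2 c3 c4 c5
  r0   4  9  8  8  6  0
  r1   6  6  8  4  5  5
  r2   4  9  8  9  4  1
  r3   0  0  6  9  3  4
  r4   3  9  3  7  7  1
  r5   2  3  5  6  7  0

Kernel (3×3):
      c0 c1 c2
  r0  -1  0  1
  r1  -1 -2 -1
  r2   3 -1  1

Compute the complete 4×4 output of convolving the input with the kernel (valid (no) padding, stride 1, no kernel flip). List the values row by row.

-11 1 -4 -3
-22 -33 -21 11
1 10 -22 -12
-10 -3 -11 -16

Output[0,0]: The receptive field on the input at this output position is [4 9 8 / 6 6 8 / 4 9 8]. Elementwise product with the kernel and sum: 4·-1 + 8·1 + 6·-1 + 6·-2 + 8·-1 + 4·3 + 9·-1 + 8·1.
Output[0,1]: The receptive field on the input at this output position is [9 8 8 / 6 8 4 / 9 8 9]. Elementwise product with the kernel and sum: 9·-1 + 8·1 + 6·-1 + 8·-2 + 4·-1 + 9·3 + 8·-1 + 9·1.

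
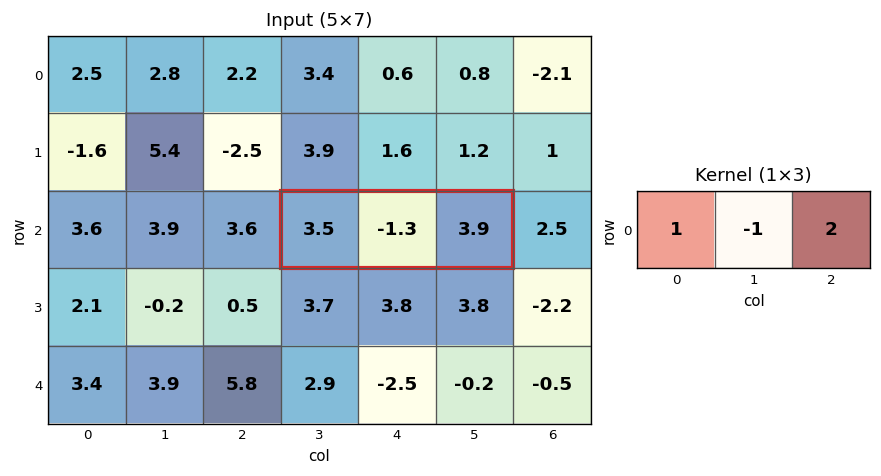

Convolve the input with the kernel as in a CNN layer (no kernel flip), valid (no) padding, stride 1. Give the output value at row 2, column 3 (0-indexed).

The receptive field on the input at this output position is [3.5 -1.3 3.9]. Elementwise product with the kernel and sum: 3.5·1 + -1.3·-1 + 3.9·2.

12.6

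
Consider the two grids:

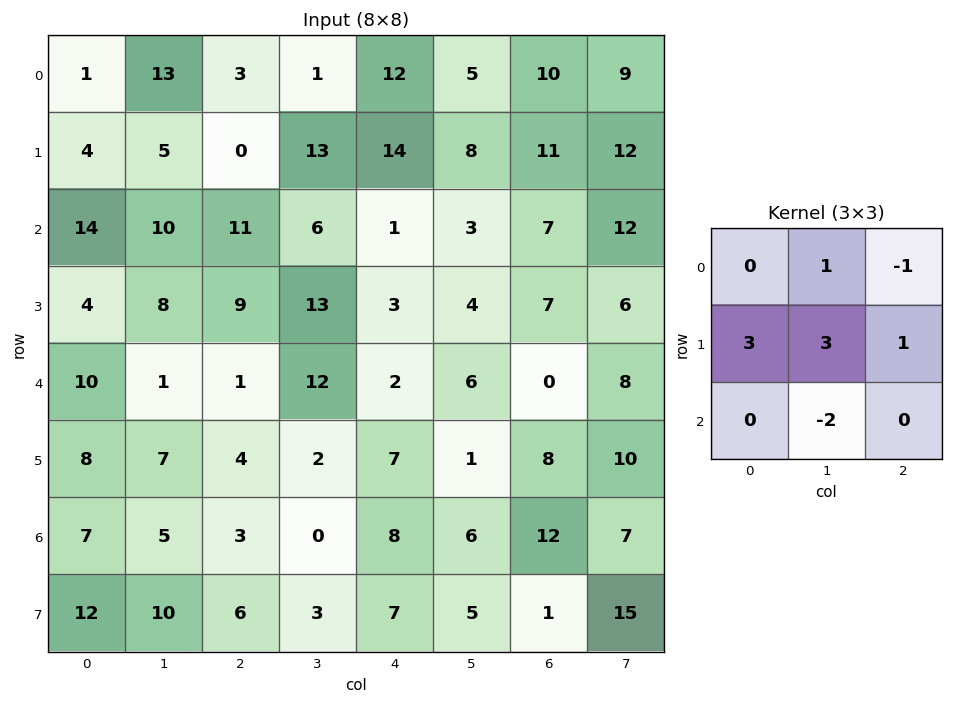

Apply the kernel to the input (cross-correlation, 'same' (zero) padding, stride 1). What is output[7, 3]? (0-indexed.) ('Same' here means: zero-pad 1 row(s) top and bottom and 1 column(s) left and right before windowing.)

26

The receptive field on the zero-padded input at this output position is [3 0 8 / 6 3 7 / 0 0 0]. Elementwise product with the kernel and sum: 0·1 + 8·-1 + 6·3 + 3·3 + 7·1 + 0·-2.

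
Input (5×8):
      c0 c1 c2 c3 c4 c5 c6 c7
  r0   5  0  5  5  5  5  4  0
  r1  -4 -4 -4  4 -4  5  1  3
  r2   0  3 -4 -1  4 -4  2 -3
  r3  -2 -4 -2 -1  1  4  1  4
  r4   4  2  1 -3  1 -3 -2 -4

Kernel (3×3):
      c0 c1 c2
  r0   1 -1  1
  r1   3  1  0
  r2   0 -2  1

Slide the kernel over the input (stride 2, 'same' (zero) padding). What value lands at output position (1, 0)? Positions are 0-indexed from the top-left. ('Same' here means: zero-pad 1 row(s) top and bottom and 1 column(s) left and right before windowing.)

The receptive field on the zero-padded input at this output position is [0 -4 -4 / 0 0 3 / 0 -2 -4]. Elementwise product with the kernel and sum: 0·1 + -4·-1 + -4·1 + 0·3 + 0·1 + -2·-2 + -4·1.

0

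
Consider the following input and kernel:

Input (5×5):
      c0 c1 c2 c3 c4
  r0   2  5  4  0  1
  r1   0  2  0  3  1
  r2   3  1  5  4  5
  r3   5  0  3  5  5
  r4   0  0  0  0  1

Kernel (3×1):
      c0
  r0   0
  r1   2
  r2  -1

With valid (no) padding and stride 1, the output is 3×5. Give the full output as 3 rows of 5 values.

-3 3 -5 2 -3
1 2 7 3 5
10 0 6 10 9

Output[0,0]: The receptive field on the input at this output position is [2 / 0 / 3]. Elementwise product with the kernel and sum: 0·2 + 3·-1.
Output[0,1]: The receptive field on the input at this output position is [5 / 2 / 1]. Elementwise product with the kernel and sum: 2·2 + 1·-1.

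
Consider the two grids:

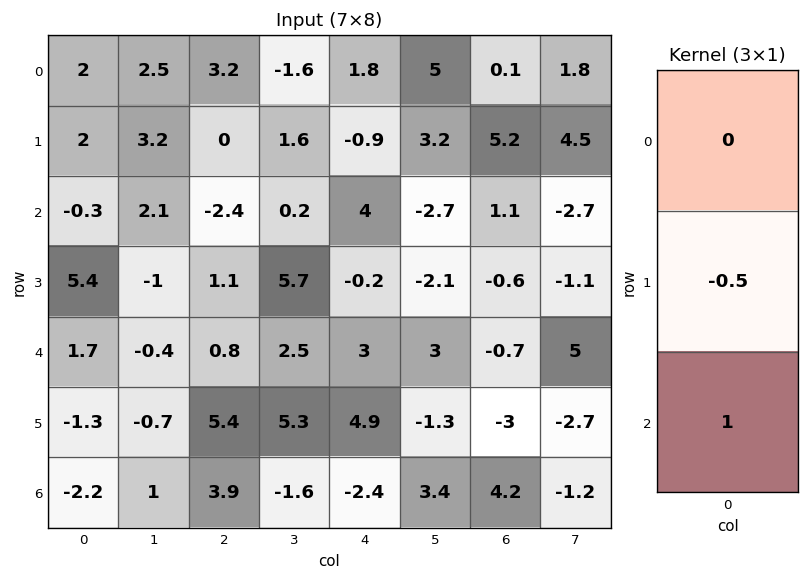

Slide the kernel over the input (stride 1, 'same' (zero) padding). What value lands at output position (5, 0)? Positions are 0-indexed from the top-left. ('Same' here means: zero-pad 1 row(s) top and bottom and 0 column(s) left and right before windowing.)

The receptive field on the zero-padded input at this output position is [1.7 / -1.3 / -2.2]. Elementwise product with the kernel and sum: -1.3·-0.5 + -2.2·1.

-1.55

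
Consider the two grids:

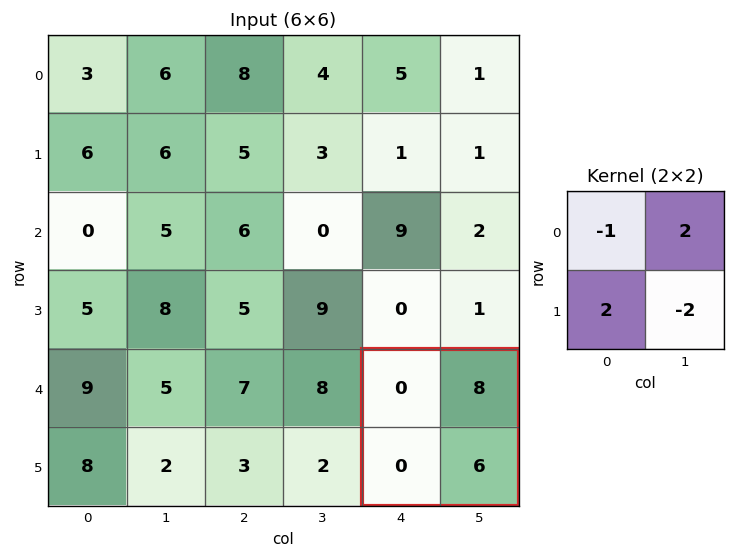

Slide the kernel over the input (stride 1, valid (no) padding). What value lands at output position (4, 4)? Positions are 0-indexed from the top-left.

4

The receptive field on the input at this output position is [0 8 / 0 6]. Elementwise product with the kernel and sum: 0·-1 + 8·2 + 0·2 + 6·-2.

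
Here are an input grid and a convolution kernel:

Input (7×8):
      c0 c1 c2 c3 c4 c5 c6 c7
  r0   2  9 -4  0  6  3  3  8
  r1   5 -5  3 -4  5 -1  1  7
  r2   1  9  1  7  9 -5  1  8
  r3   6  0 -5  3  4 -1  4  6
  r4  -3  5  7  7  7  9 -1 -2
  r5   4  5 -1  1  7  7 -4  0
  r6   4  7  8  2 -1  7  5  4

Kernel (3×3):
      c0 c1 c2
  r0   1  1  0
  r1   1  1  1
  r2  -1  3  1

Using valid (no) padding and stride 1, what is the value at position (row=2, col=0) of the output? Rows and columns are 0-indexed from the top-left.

The receptive field on the input at this output position is [1 9 1 / 6 0 -5 / -3 5 7]. Elementwise product with the kernel and sum: 1·1 + 9·1 + 6·1 + 0·1 + -5·1 + -3·-1 + 5·3 + 7·1.

36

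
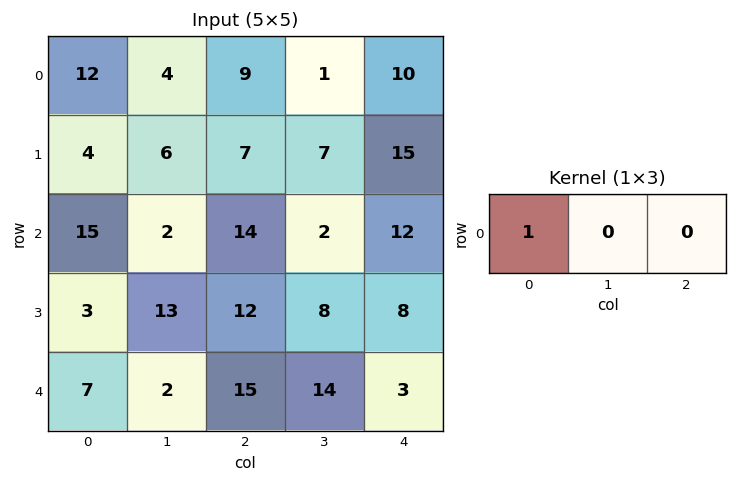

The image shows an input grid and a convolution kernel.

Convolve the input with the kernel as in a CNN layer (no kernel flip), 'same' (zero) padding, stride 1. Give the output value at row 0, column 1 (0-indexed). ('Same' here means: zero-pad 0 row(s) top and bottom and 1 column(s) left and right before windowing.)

12

The receptive field on the zero-padded input at this output position is [12 4 9]. Elementwise product with the kernel and sum: 12·1.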